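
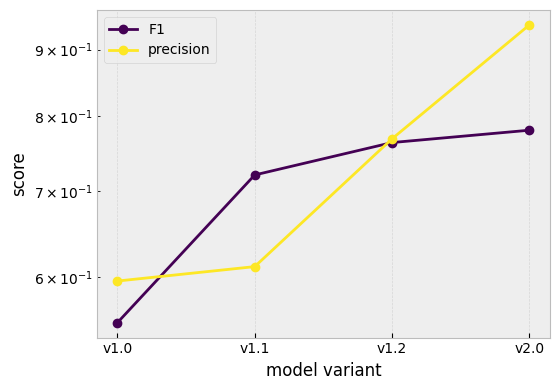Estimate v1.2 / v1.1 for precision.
v1.2 ≈ 0.75, v1.1 ≈ 0.60; 0.75/0.60 ≈ 1.25.

≈ 1.25×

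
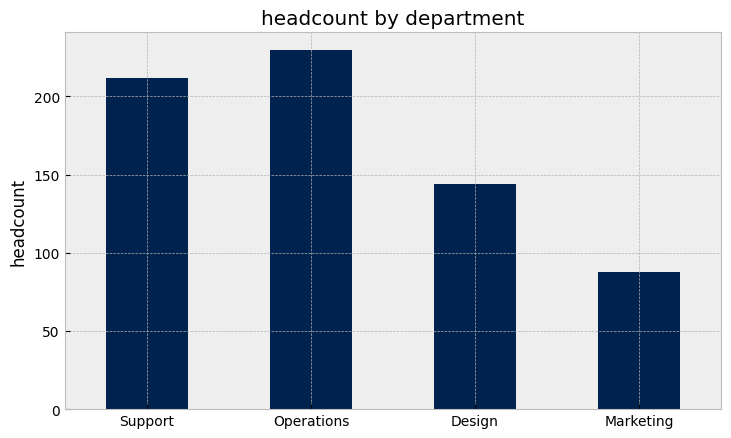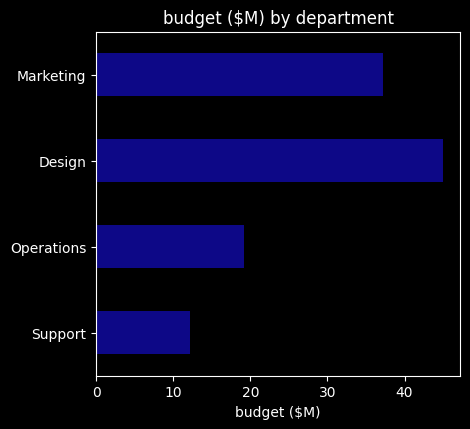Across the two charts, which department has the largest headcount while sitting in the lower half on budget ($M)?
Operations

Chart 2 median budget ($M) ≈ 30; below-median departments: Support, Operations. Among those, Operations has the highest headcount (≈ 225).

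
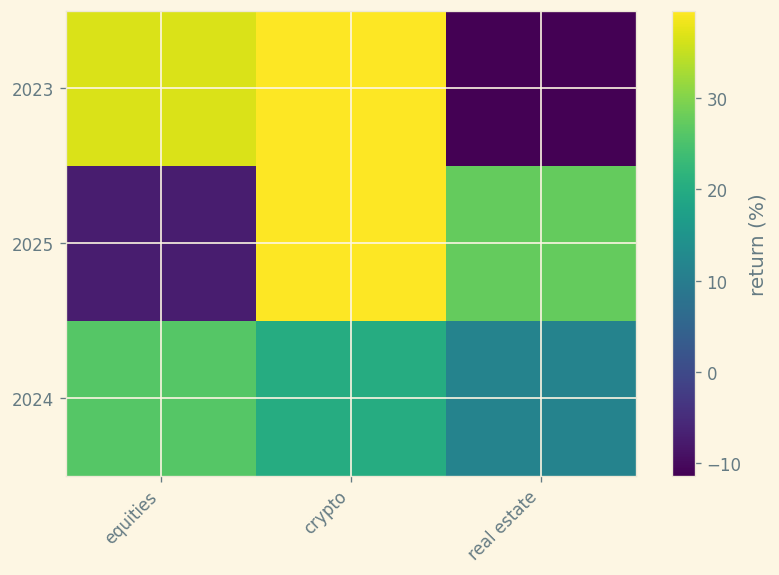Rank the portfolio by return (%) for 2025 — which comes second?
Top 3 for 2025: crypto ≈ 40, real estate ≈ 30, equities ≈ -5.

real estate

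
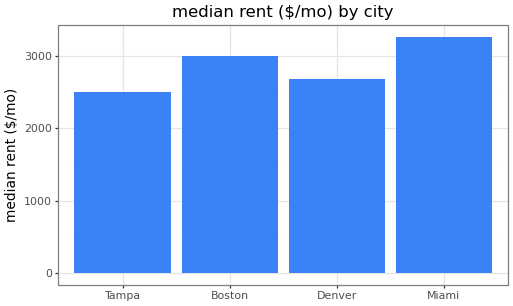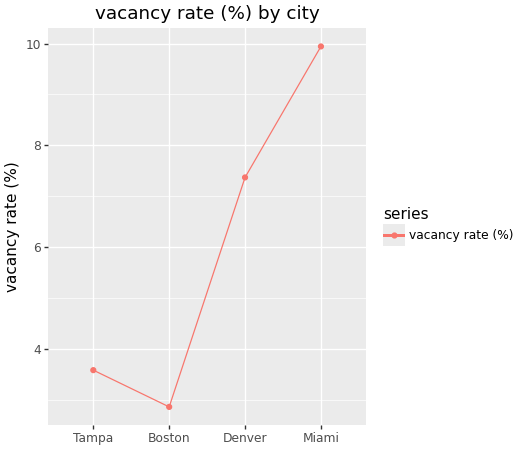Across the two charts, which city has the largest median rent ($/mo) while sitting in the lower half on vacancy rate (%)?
Boston

Chart 2 median vacancy rate (%) ≈ 5; below-median cities: Tampa, Boston. Among those, Boston has the highest median rent ($/mo) (≈ 3000).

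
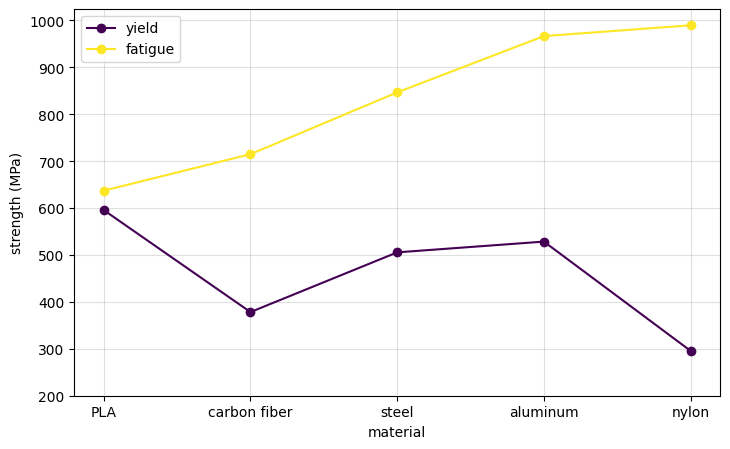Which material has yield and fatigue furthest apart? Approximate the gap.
nylon: yield ≈ 300, fatigue ≈ 1000 → gap ≈ 700. Next-largest (aluminum) is only ≈ 500.

nylon, ≈ 700 MPa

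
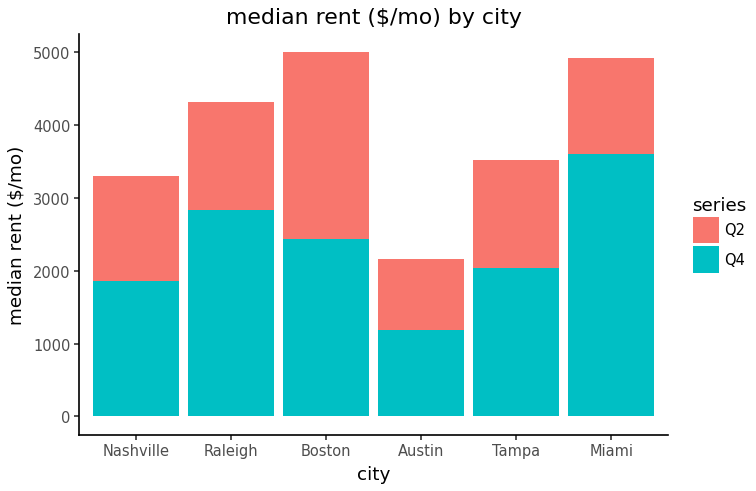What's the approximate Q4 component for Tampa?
Q4 top ≈ 2000, bottom ≈ 0; segment ≈ 2000.

≈ 2000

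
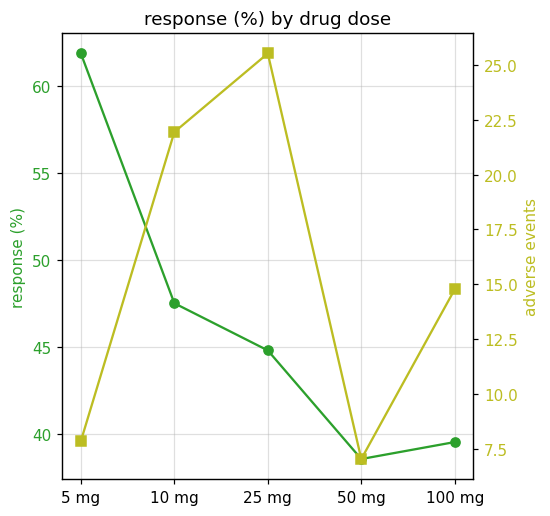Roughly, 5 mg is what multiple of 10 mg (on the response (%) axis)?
≈ 1.29×

5 mg ≈ 62, 10 mg ≈ 48; 62/48 ≈ 1.29.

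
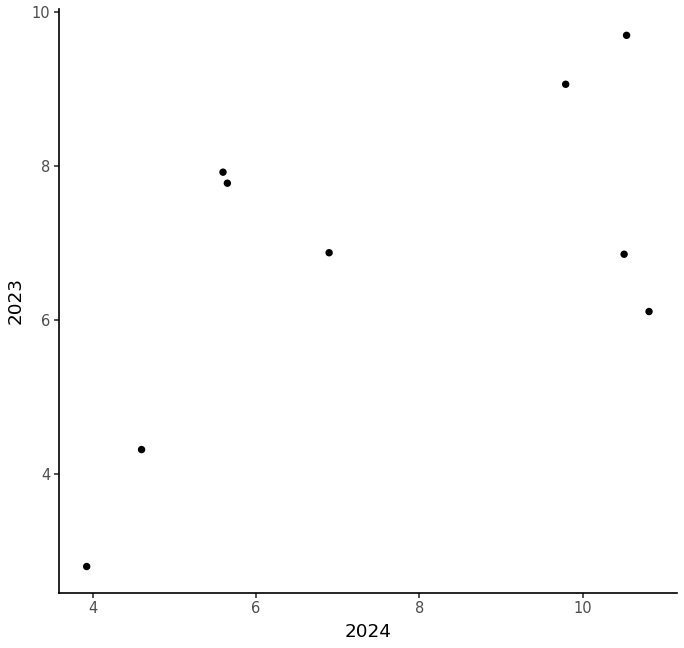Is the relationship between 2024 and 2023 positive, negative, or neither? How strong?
Points are positively correlated; moderate (|r| ≈ 0.6).

positive, moderate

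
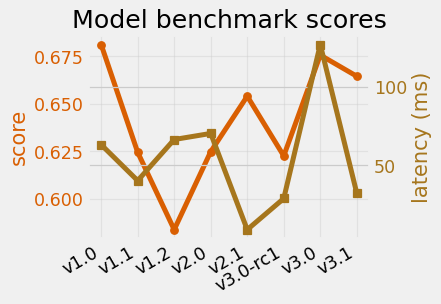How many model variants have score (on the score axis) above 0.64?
Above 0.64: v1.0, v2.1, v3.0, v3.1.

4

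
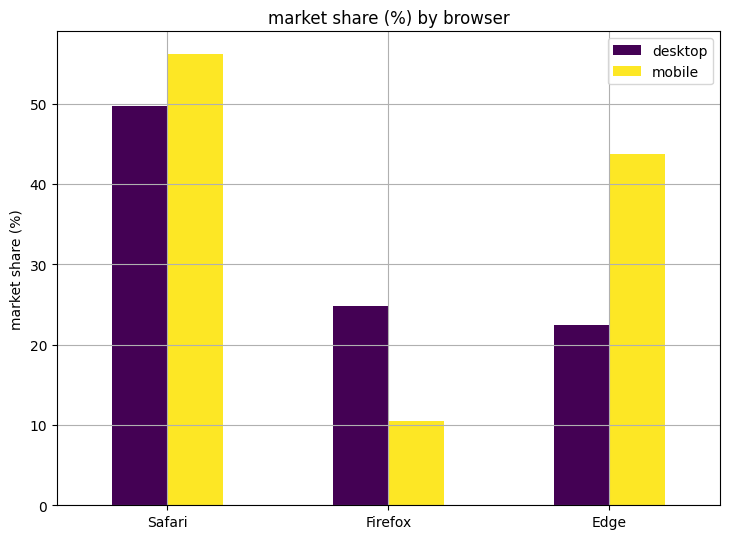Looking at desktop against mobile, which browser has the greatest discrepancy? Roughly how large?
Edge: desktop ≈ 20, mobile ≈ 45 → gap ≈ 25. Next-largest (Firefox) is only ≈ 15.

Edge, ≈ 25 %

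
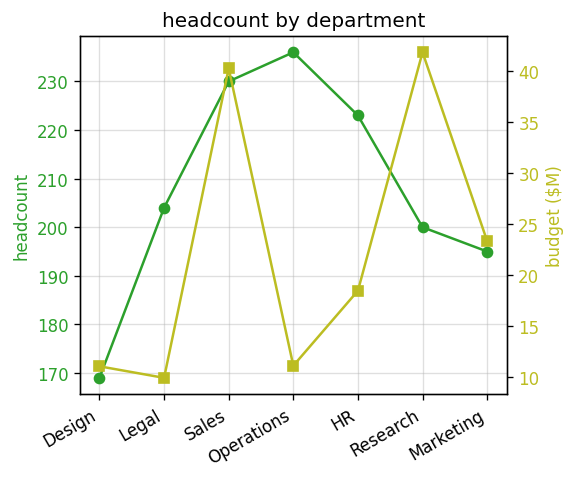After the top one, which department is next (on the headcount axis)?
Top 3 (on the headcount axis): Operations ≈ 240, Sales ≈ 230, HR ≈ 220.

Sales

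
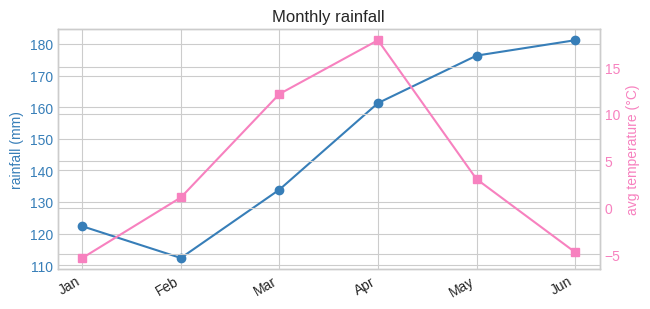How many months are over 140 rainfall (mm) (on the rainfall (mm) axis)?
Above 140: Apr, May, Jun.

3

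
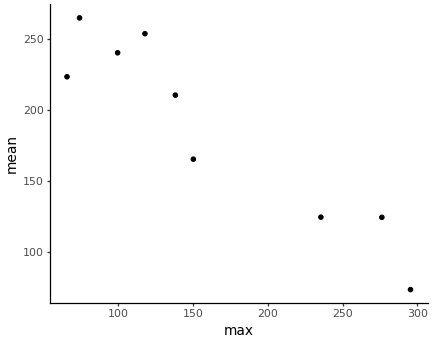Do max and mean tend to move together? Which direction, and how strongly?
Points are negatively correlated; strong (|r| ≈ 0.9).

negative, strong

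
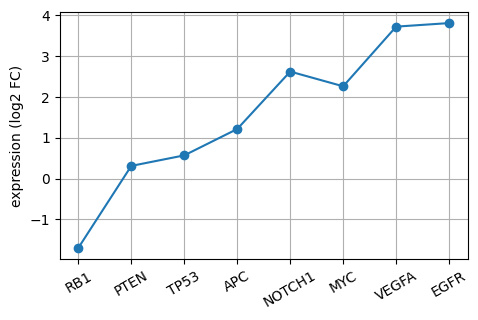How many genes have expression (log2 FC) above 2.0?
4

Above 2.0: NOTCH1, MYC, VEGFA, EGFR.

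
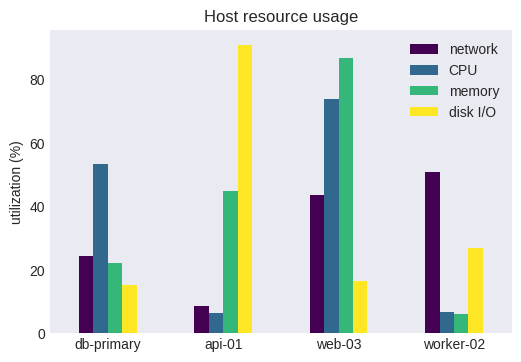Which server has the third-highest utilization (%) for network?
Top 4 for network: worker-02 ≈ 50, web-03 ≈ 40, db-primary ≈ 20, api-01 ≈ 10.

db-primary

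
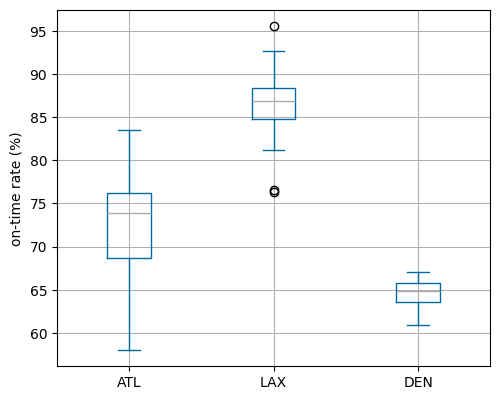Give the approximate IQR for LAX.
Q3 ≈ 88, Q1 ≈ 84; IQR ≈ 4.

≈ 4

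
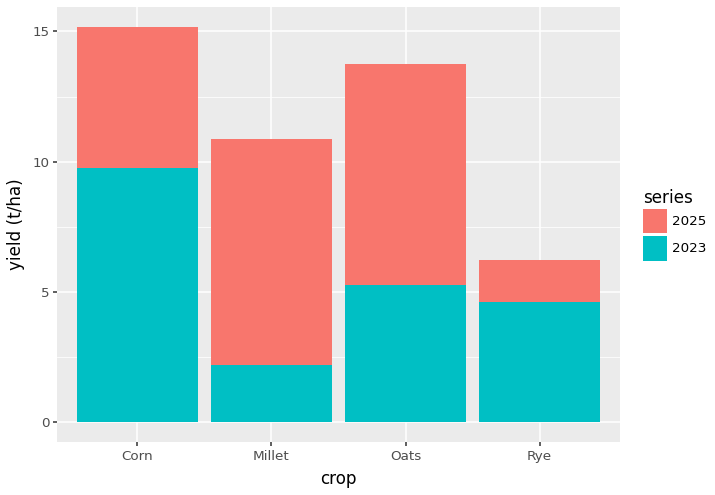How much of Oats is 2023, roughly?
2023 top ≈ 6, bottom ≈ 0; segment ≈ 6.

≈ 6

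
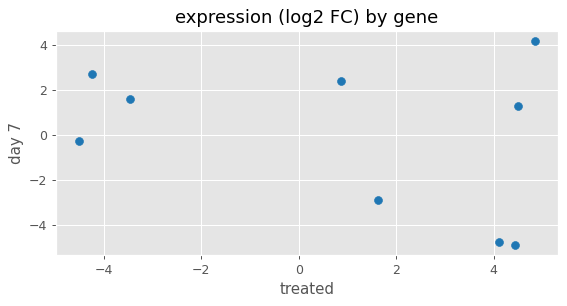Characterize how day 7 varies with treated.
Points are negatively correlated; weak (|r| ≈ 0.3).

negative, weak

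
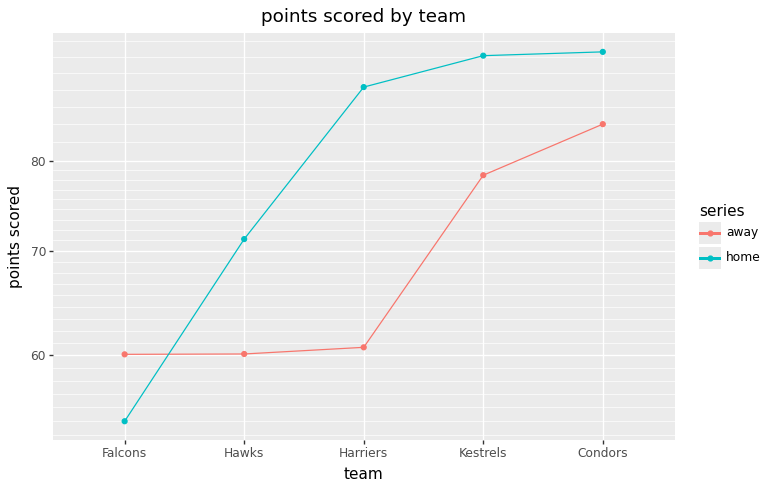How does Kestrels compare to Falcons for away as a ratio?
≈ 1.33×

Kestrels ≈ 80, Falcons ≈ 60; 80/60 ≈ 1.33.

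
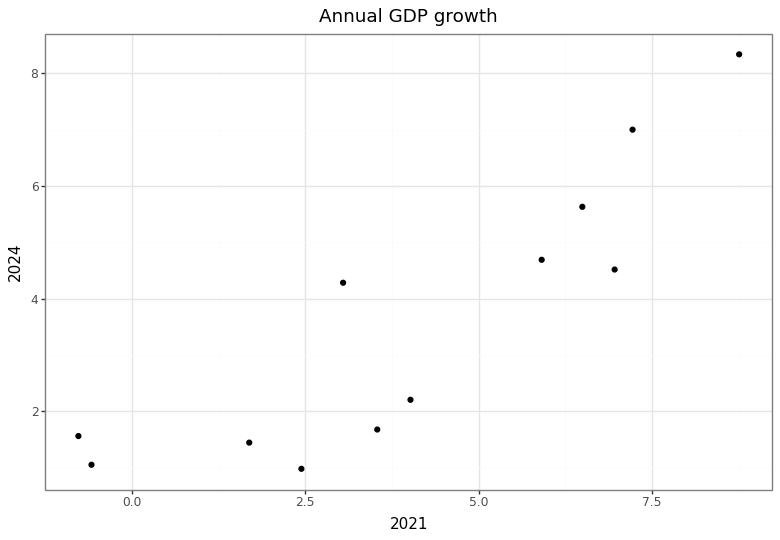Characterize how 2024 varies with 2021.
positive, strong

Points are positively correlated; strong (|r| ≈ 0.9).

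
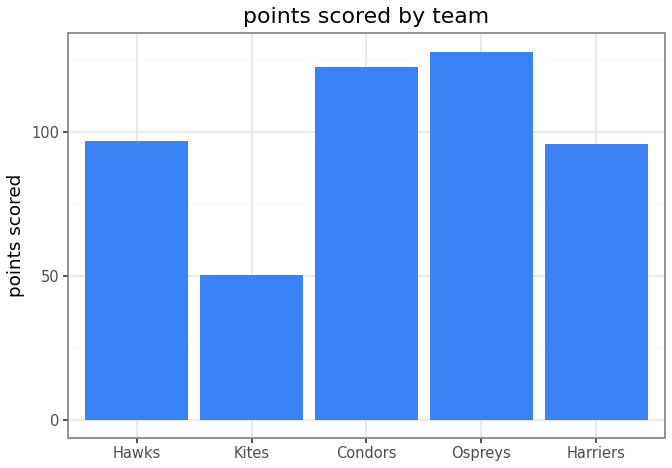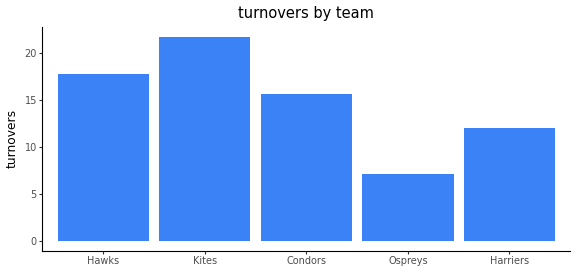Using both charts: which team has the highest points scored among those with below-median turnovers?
Chart 2 median turnovers ≈ 16; below-median teams: Ospreys, Harriers. Among those, Ospreys has the highest points scored (≈ 120).

Ospreys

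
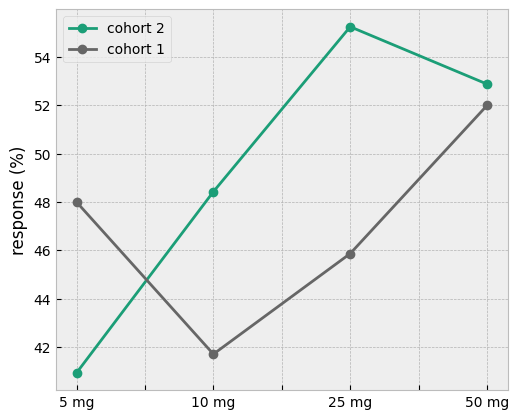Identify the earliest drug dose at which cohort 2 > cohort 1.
10 mg

5 mg: cohort 2 ≈ 40 vs cohort 1 ≈ 48 (not yet); 10 mg: cohort 2 ≈ 48 vs cohort 1 ≈ 42 (first crossover).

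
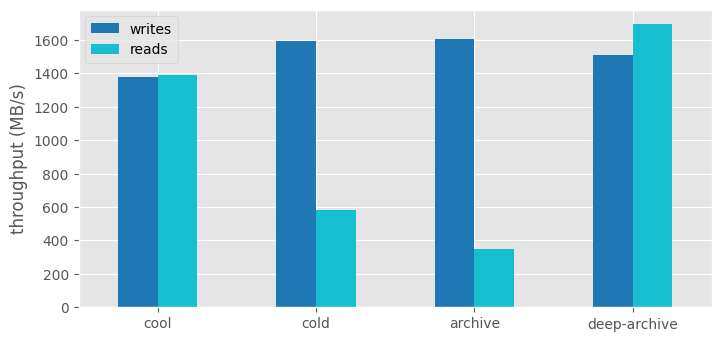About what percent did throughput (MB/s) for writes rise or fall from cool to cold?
≈ +14.3%

cool ≈ 1400, cold ≈ 1600; (1600 − 1400) / 1400 ≈ +14.3%.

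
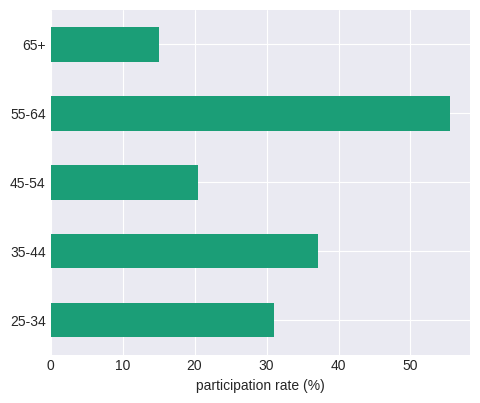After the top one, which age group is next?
35-44

Top 3: 55-64 ≈ 55, 35-44 ≈ 35, 25-34 ≈ 30.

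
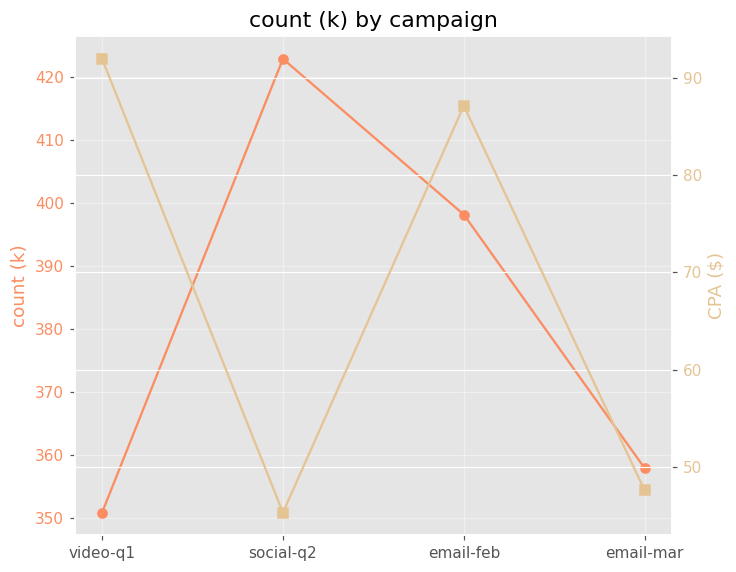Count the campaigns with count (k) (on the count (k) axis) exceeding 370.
2

Above 370: social-q2, email-feb.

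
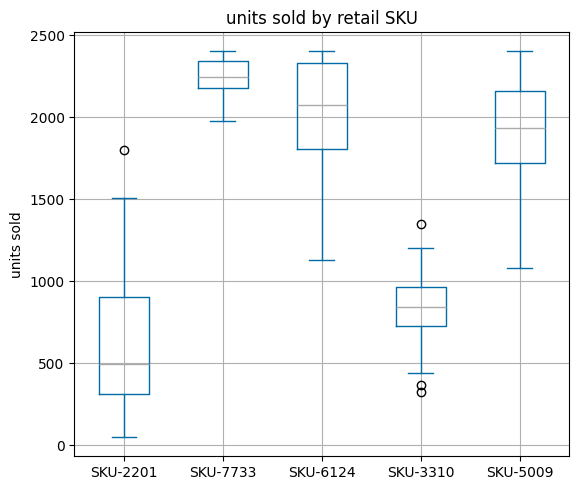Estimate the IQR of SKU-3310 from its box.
Q3 ≈ 1000, Q1 ≈ 800; IQR ≈ 200.

≈ 200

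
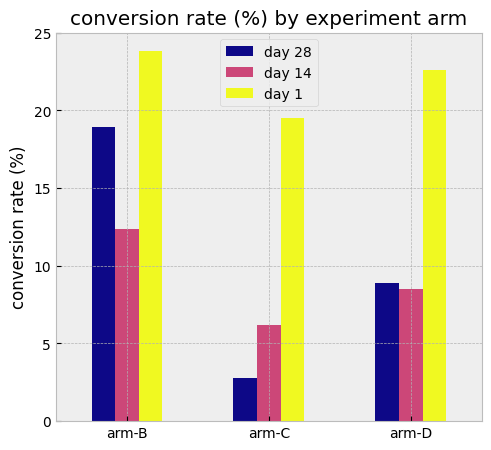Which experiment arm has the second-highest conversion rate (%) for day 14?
arm-D

Top 3 for day 14: arm-B ≈ 12, arm-D ≈ 8, arm-C ≈ 6.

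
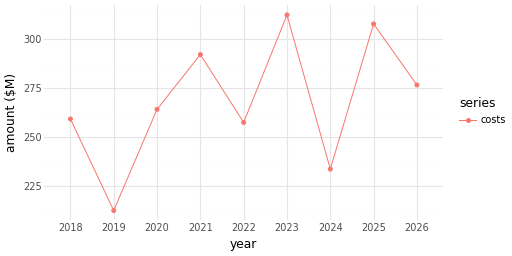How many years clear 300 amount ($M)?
2

Above 300: 2023, 2025.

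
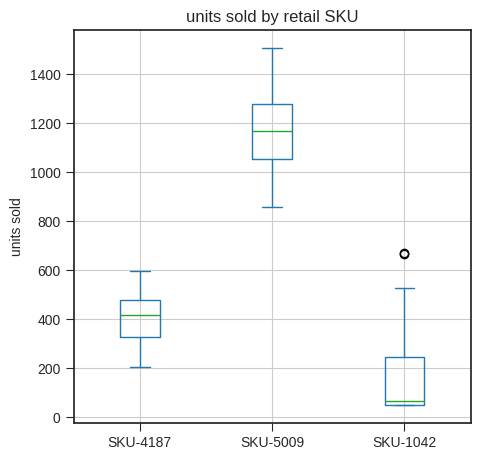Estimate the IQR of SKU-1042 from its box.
Q3 ≈ 200, Q1 ≈ 0; IQR ≈ 200.

≈ 200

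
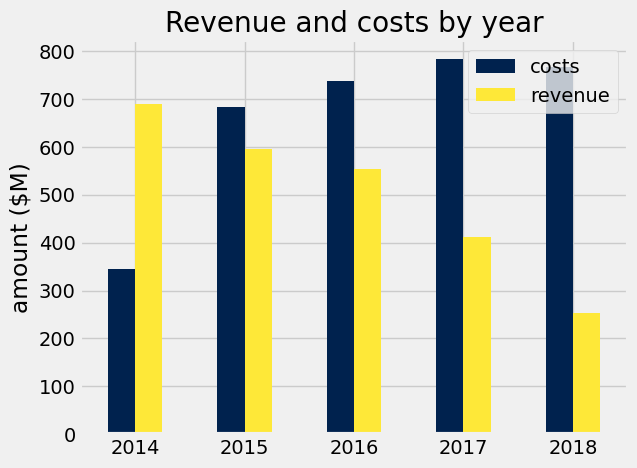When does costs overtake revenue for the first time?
2014: costs ≈ 300 vs revenue ≈ 700 (not yet); 2015: costs ≈ 700 vs revenue ≈ 600 (first crossover).

2015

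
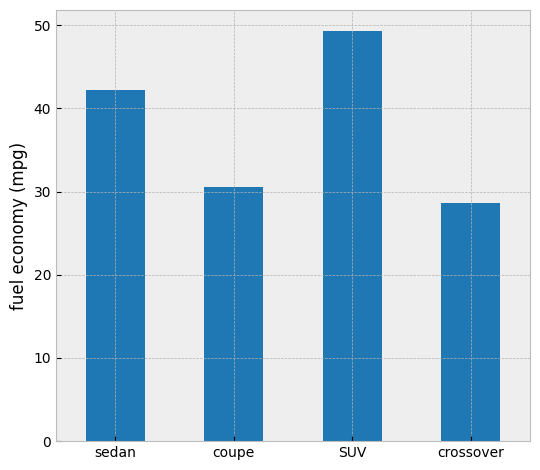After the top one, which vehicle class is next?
sedan

Top 3: SUV ≈ 50, sedan ≈ 40, coupe ≈ 30.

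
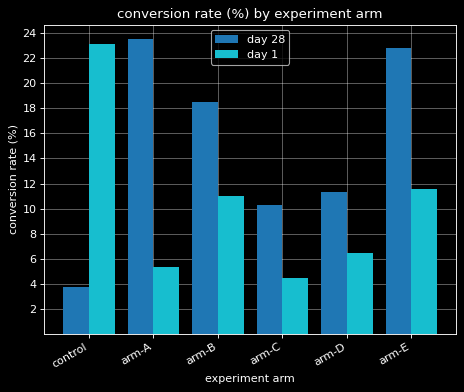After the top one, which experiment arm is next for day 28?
Top 3 for day 28: arm-A ≈ 24, arm-E ≈ 22, arm-B ≈ 18.

arm-E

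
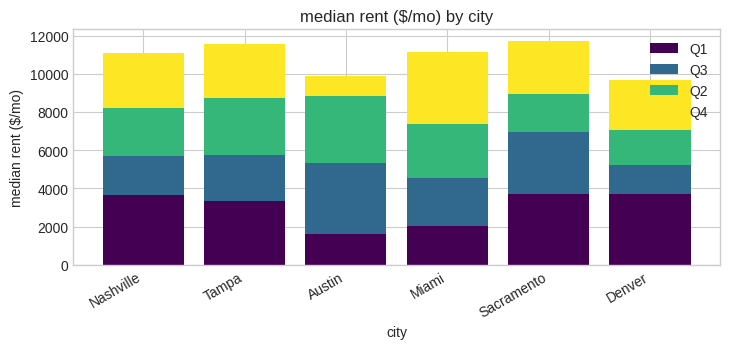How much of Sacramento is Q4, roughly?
Q4 top ≈ 12000, bottom ≈ 9000; segment ≈ 3000.

≈ 3000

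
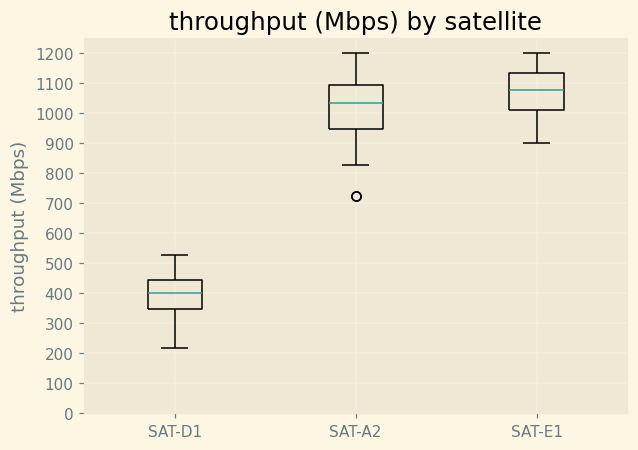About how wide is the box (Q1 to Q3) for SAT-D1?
Q3 ≈ 400, Q1 ≈ 300; IQR ≈ 100.

≈ 100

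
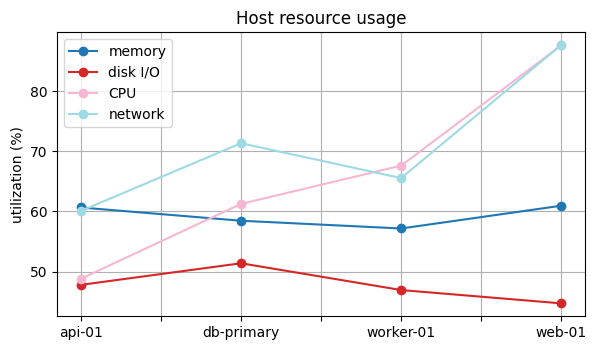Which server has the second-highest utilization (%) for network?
Top 3 for network: web-01 ≈ 90, db-primary ≈ 70, worker-01 ≈ 65.

db-primary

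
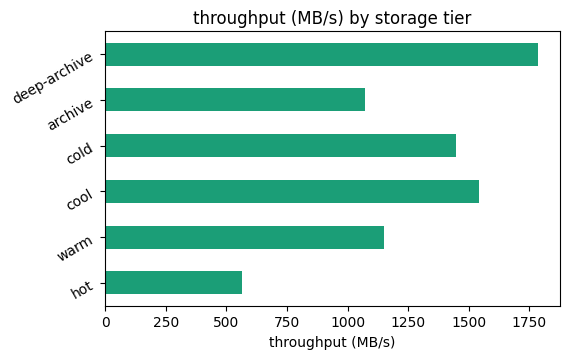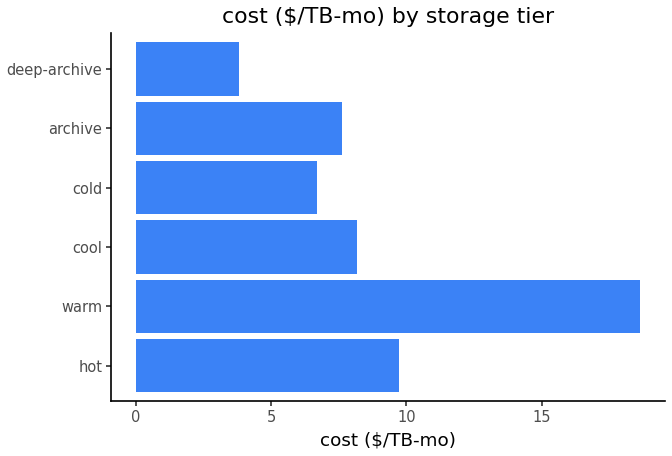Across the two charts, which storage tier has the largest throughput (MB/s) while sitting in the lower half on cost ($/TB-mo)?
Chart 2 median cost ($/TB-mo) ≈ 8; below-median storage tiers: cold, archive, deep-archive. Among those, deep-archive has the highest throughput (MB/s) (≈ 1800).

deep-archive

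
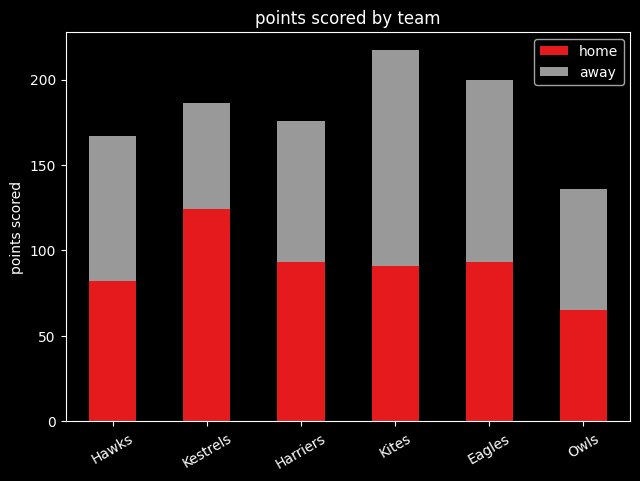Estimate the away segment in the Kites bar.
≈ 120

away top ≈ 220, bottom ≈ 100; segment ≈ 120.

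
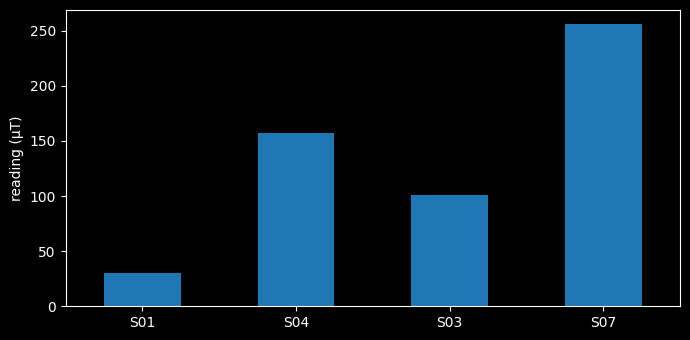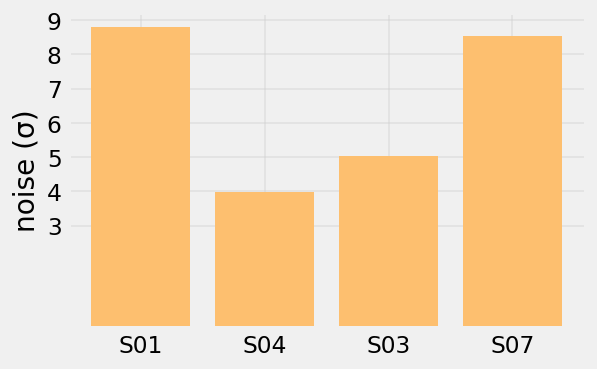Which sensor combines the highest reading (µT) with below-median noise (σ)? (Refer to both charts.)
S04

Chart 2 median noise (σ) ≈ 7; below-median sensors: S04, S03. Among those, S04 has the highest reading (µT) (≈ 150).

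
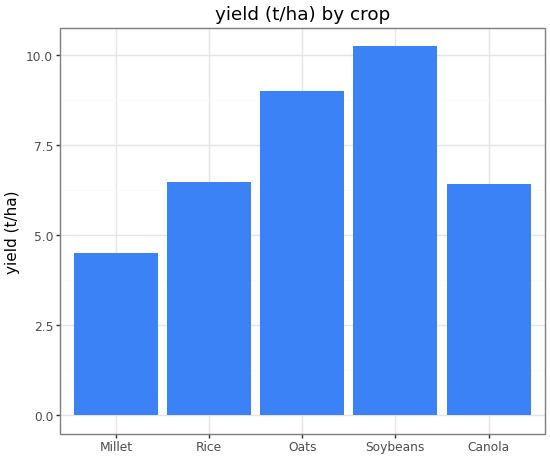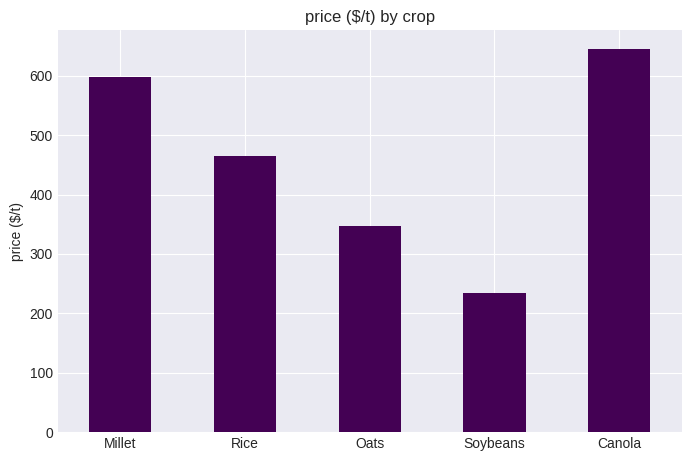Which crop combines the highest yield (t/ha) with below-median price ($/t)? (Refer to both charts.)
Soybeans

Chart 2 median price ($/t) ≈ 500; below-median crops: Oats, Soybeans. Among those, Soybeans has the highest yield (t/ha) (≈ 10).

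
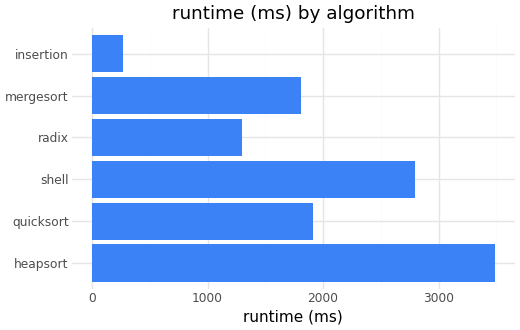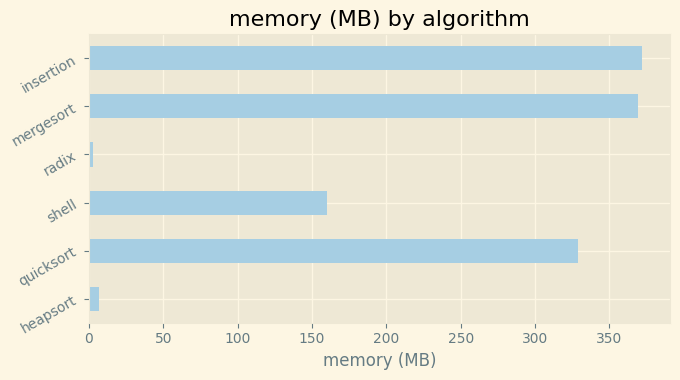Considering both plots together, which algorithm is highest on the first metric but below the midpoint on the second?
Chart 2 median memory (MB) ≈ 250; below-median algorithms: heapsort, shell, radix. Among those, heapsort has the highest runtime (ms) (≈ 3500).

heapsort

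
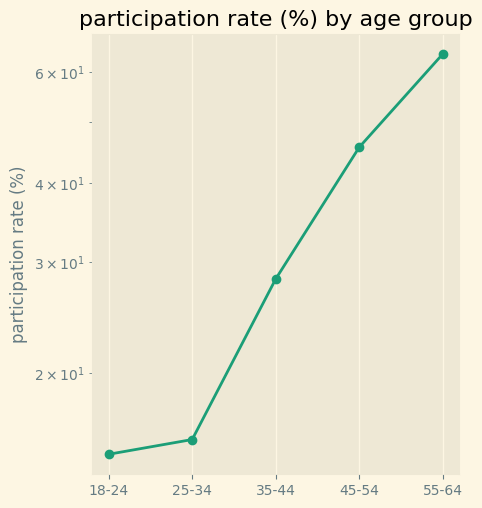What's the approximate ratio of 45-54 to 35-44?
45-54 ≈ 45, 35-44 ≈ 30; 45/30 ≈ 1.5.

≈ 1.5×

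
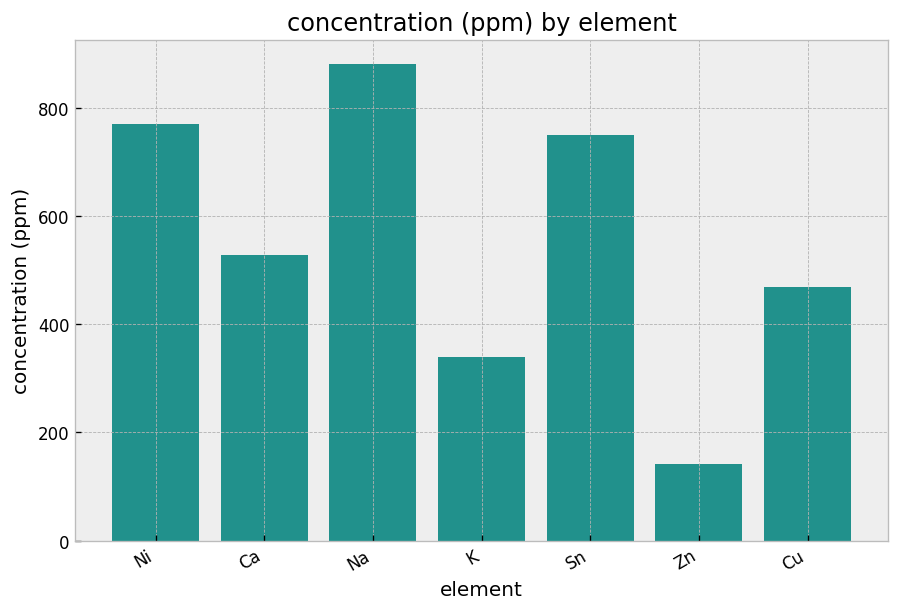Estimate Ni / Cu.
≈ 1.6×

Ni ≈ 800, Cu ≈ 500; 800/500 ≈ 1.6.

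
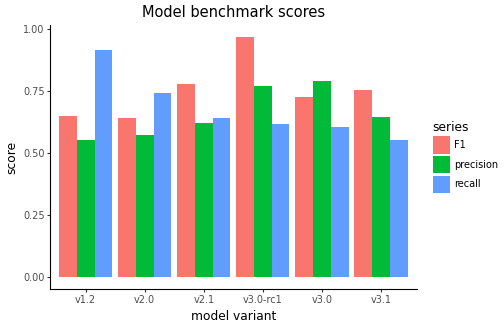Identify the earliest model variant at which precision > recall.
v3.0-rc1

v2.1: precision ≈ 0.6 vs recall ≈ 0.6 (not yet); v3.0-rc1: precision ≈ 0.8 vs recall ≈ 0.6 (first crossover).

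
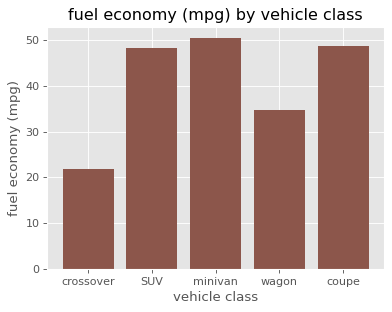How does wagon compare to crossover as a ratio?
≈ 1.75×

wagon ≈ 35, crossover ≈ 20; 35/20 ≈ 1.75.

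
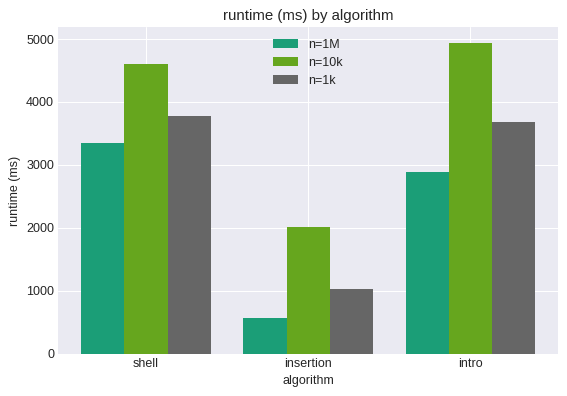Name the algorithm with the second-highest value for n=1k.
intro

Top 3 for n=1k: shell ≈ 4000, intro ≈ 3500, insertion ≈ 1000.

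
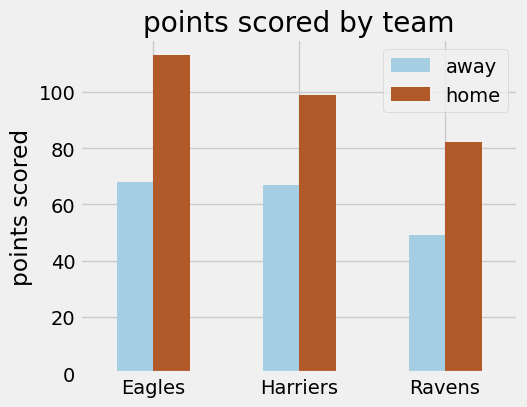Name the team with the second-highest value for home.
Top 3 for home: Eagles ≈ 110, Harriers ≈ 100, Ravens ≈ 80.

Harriers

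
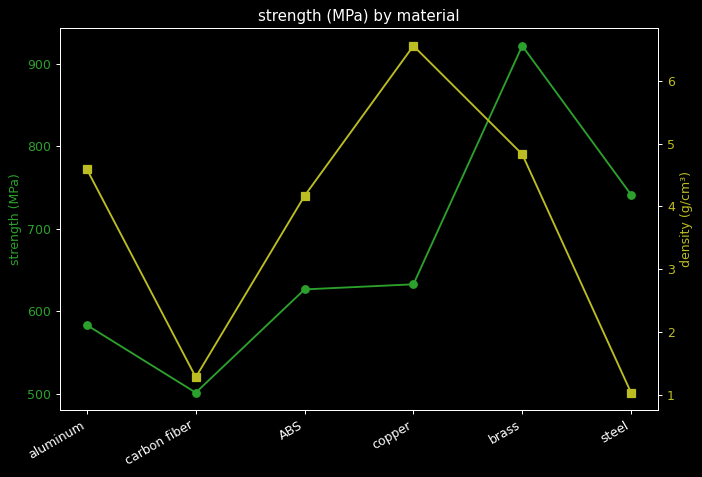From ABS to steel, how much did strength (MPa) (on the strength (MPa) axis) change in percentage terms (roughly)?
ABS ≈ 650, steel ≈ 750; (750 − 650) / 650 ≈ +15.4%.

≈ +15.4%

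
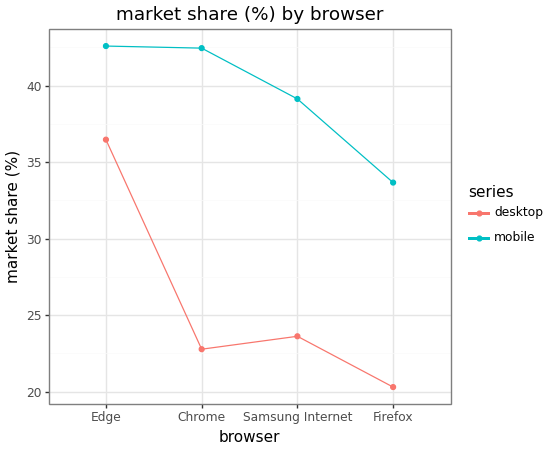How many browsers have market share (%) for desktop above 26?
Above 26: Edge.

1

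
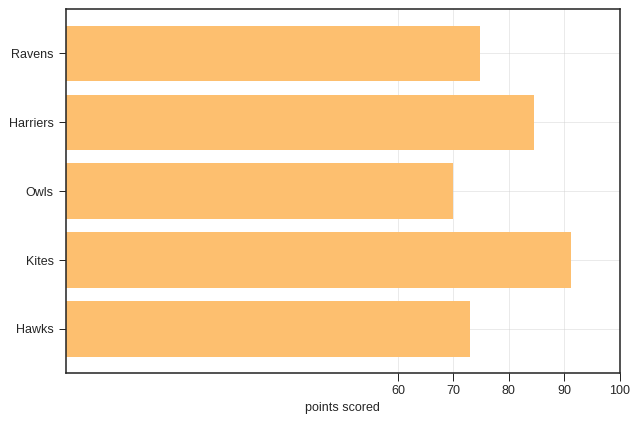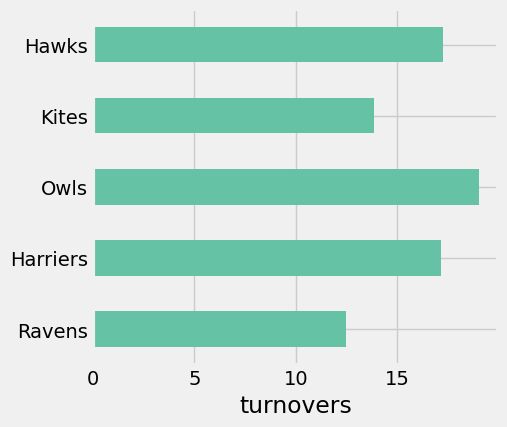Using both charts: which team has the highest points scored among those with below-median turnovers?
Kites

Chart 2 median turnovers ≈ 18; below-median teams: Ravens, Kites. Among those, Kites has the highest points scored (≈ 90).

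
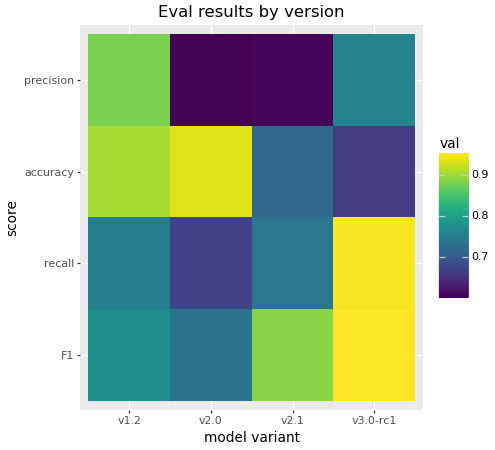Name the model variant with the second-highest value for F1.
v2.1

Top 3 for F1: v3.0-rc1 ≈ 0.95, v2.1 ≈ 0.90, v1.2 ≈ 0.75.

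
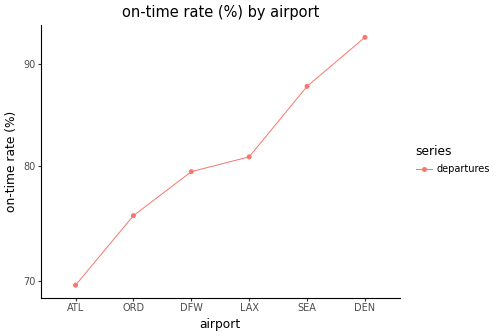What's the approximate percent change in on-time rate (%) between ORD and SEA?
ORD ≈ 76, SEA ≈ 88; (88 − 76) / 76 ≈ +15.8%.

≈ +15.8%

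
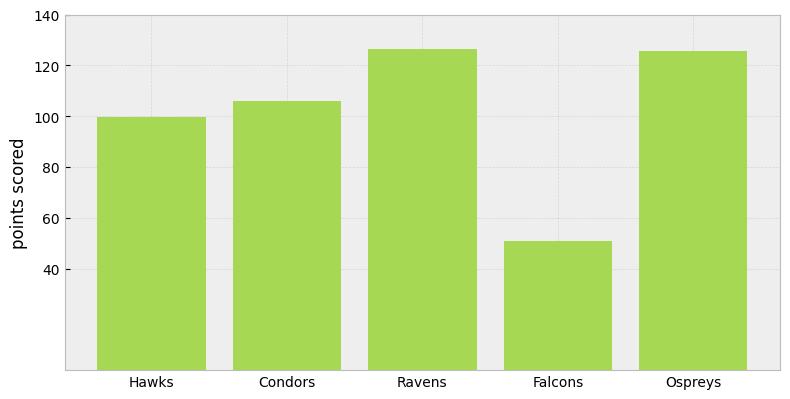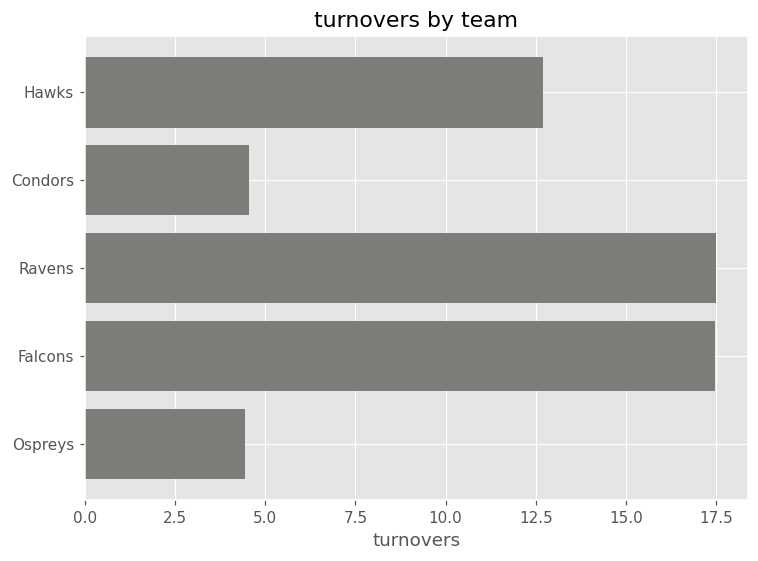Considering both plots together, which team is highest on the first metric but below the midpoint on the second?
Chart 2 median turnovers ≈ 12; below-median teams: Condors, Ospreys. Among those, Ospreys has the highest points scored (≈ 120).

Ospreys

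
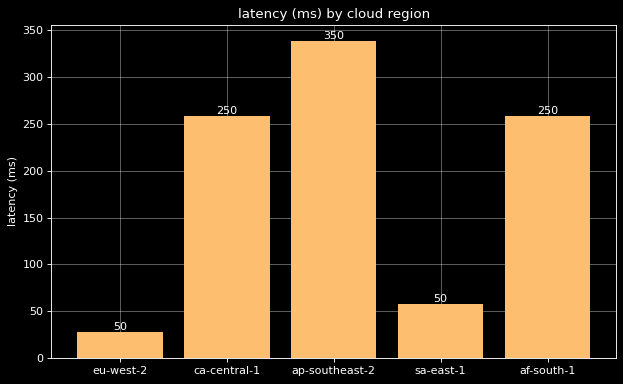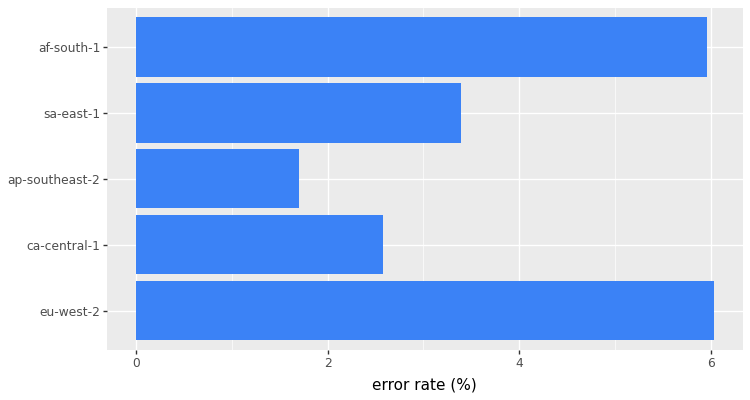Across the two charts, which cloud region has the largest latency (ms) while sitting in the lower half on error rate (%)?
ap-southeast-2

Chart 2 median error rate (%) ≈ 3; below-median cloud regions: ca-central-1, ap-southeast-2. Among those, ap-southeast-2 has the highest latency (ms) (≈ 350).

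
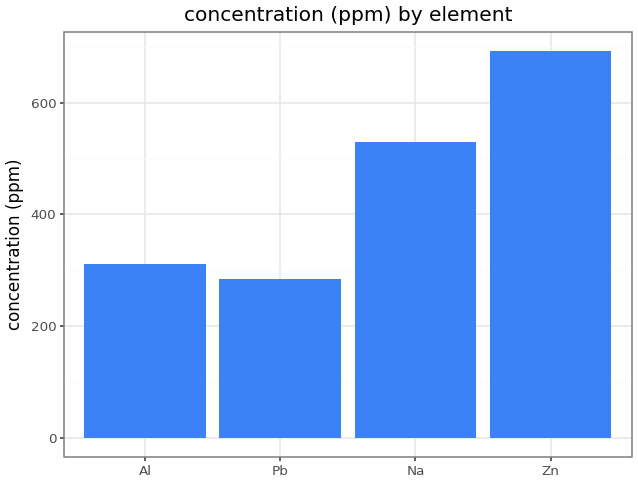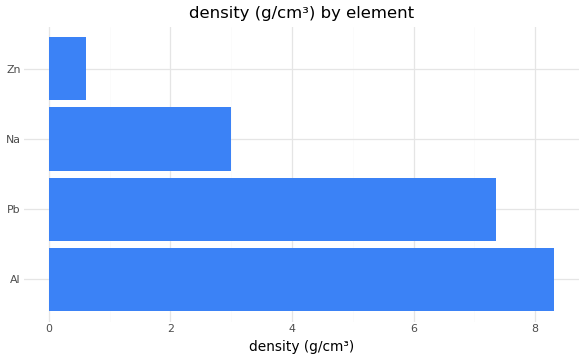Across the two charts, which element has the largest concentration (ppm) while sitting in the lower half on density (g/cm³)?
Chart 2 median density (g/cm³) ≈ 5; below-median elements: Na, Zn. Among those, Zn has the highest concentration (ppm) (≈ 700).

Zn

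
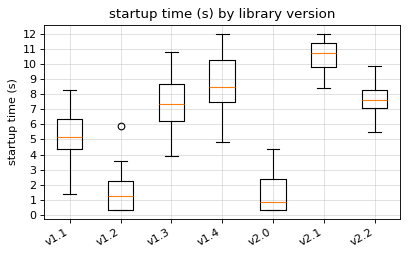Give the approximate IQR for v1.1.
≈ 2

Q3 ≈ 6, Q1 ≈ 4; IQR ≈ 2.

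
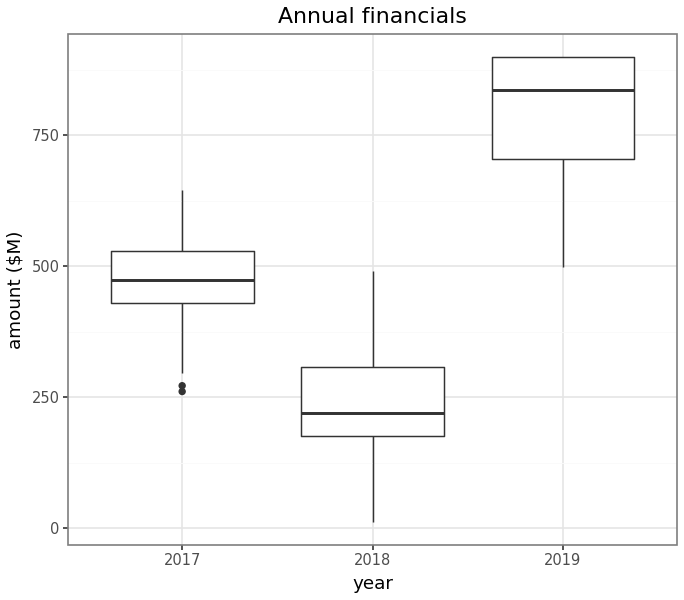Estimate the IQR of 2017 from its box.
≈ 100

Q3 ≈ 500, Q1 ≈ 400; IQR ≈ 100.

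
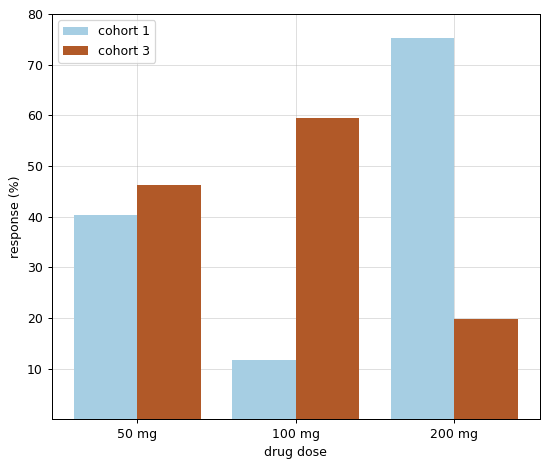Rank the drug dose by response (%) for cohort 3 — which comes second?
50 mg

Top 3 for cohort 3: 100 mg ≈ 60, 50 mg ≈ 50, 200 mg ≈ 20.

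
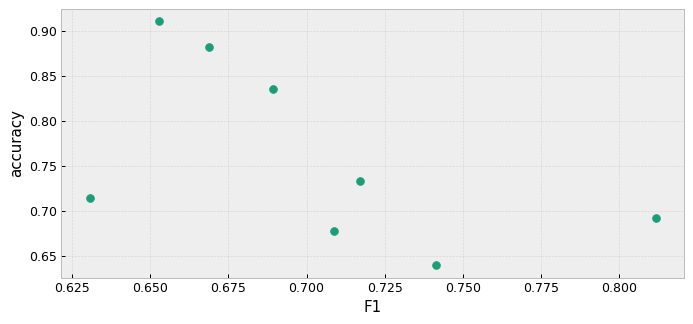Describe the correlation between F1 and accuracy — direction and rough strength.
negative, moderate

Points are negatively correlated; moderate (|r| ≈ 0.6).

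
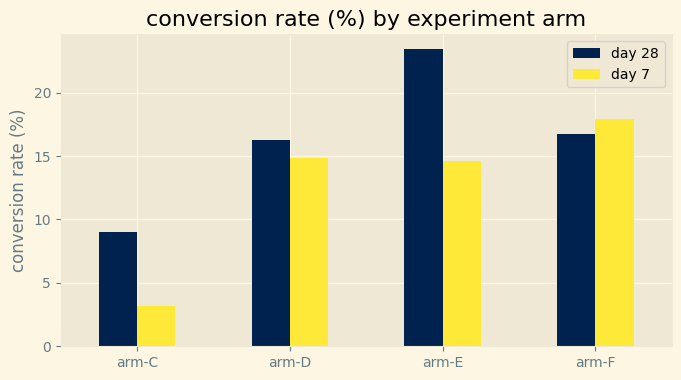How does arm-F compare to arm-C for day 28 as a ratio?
arm-F ≈ 16, arm-C ≈ 10; 16/10 ≈ 1.6.

≈ 1.6×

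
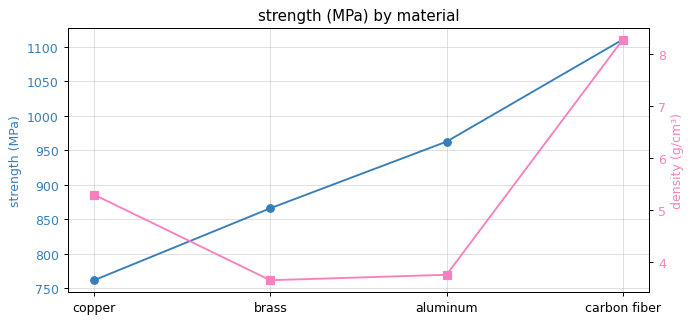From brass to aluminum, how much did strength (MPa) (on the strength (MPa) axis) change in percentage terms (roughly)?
brass ≈ 850, aluminum ≈ 950; (950 − 850) / 850 ≈ +11.8%.

≈ +11.8%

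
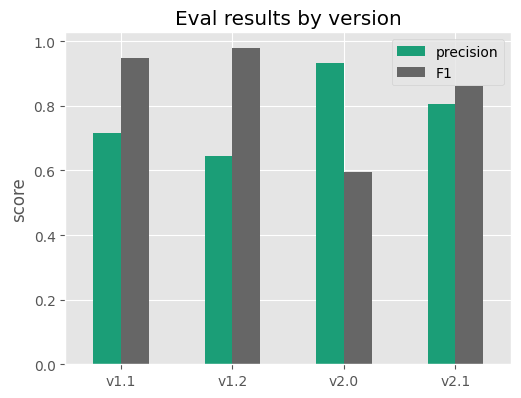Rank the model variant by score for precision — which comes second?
v2.1

Top 3 for precision: v2.0 ≈ 0.9, v2.1 ≈ 0.8, v1.1 ≈ 0.7.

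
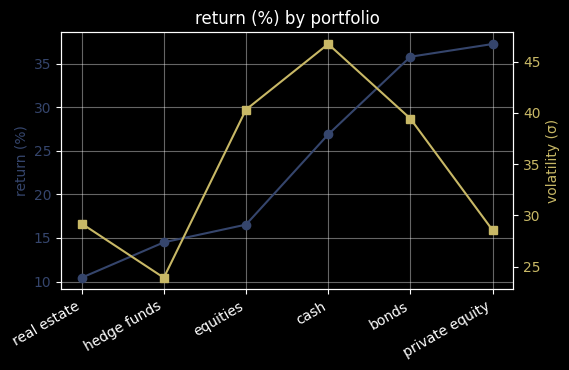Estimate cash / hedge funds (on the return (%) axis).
≈ 1.67×

cash ≈ 25, hedge funds ≈ 15; 25/15 ≈ 1.67.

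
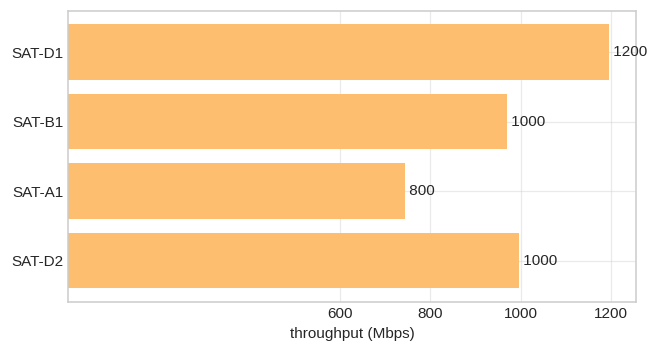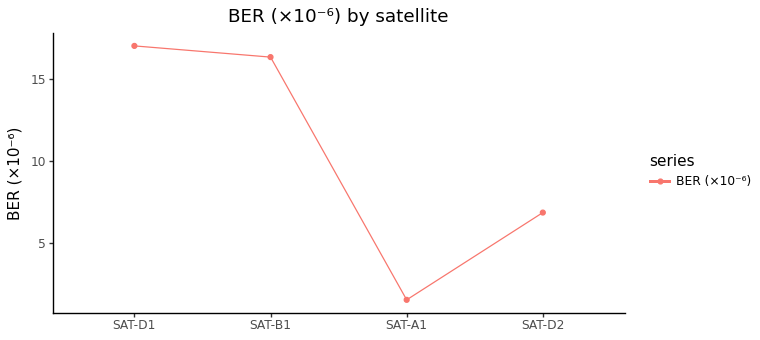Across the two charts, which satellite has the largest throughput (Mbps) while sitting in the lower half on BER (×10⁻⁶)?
SAT-D2

Chart 2 median BER (×10⁻⁶) ≈ 12; below-median satellites: SAT-A1, SAT-D2. Among those, SAT-D2 has the highest throughput (Mbps) (≈ 1000).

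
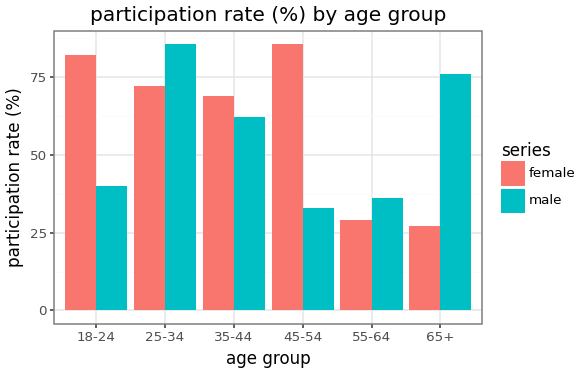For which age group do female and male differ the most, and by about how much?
45-54: female ≈ 90, male ≈ 30 → gap ≈ 60. Next-largest (65+) is only ≈ 50.

45-54, ≈ 60 %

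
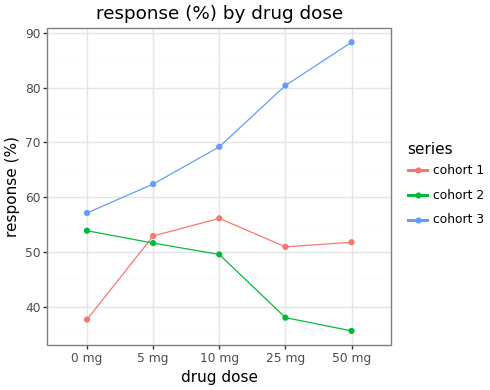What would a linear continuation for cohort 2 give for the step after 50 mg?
≈ 27.5

Last three: 50, 40, 35 → slope ≈ -7.5/step → next ≈ 27.5.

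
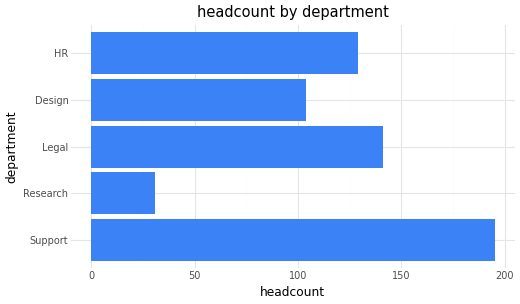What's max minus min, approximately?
≈ 160

Max Support ≈ 200, min Research ≈ 40; range ≈ 160.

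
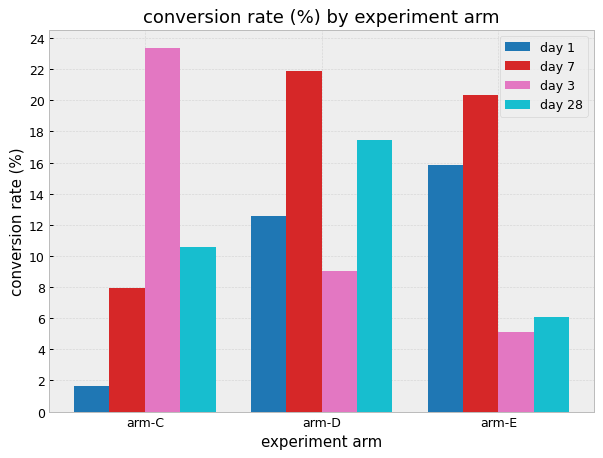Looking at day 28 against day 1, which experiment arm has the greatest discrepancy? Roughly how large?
arm-E: day 28 ≈ 6, day 1 ≈ 16 → gap ≈ 10. Next-largest (arm-C) is only ≈ 8.

arm-E, ≈ 10 %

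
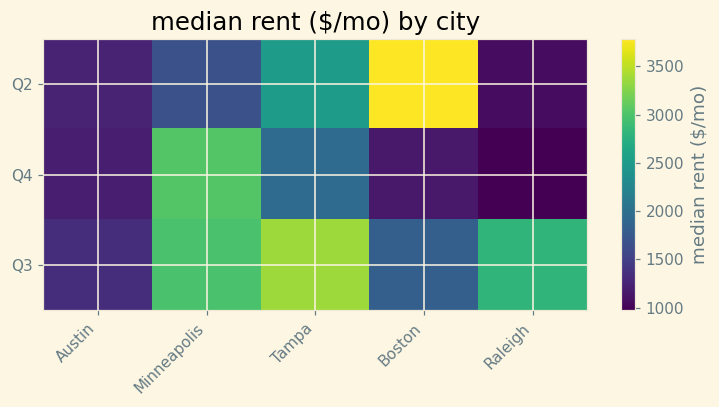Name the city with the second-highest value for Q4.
Top 3 for Q4: Minneapolis ≈ 3000, Tampa ≈ 2000, Austin ≈ 1000.

Tampa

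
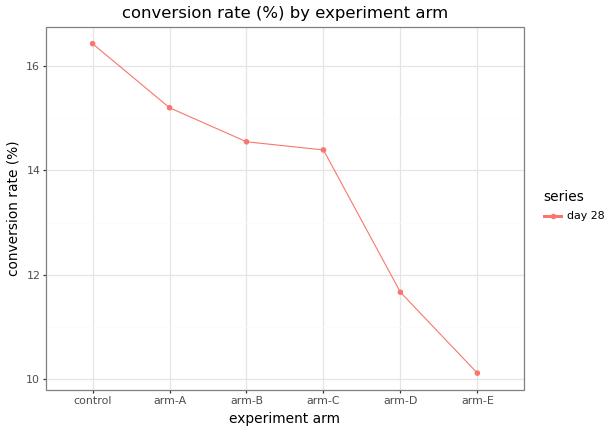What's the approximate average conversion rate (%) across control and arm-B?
(16 + 15) / 2 ≈ 16.

≈ 16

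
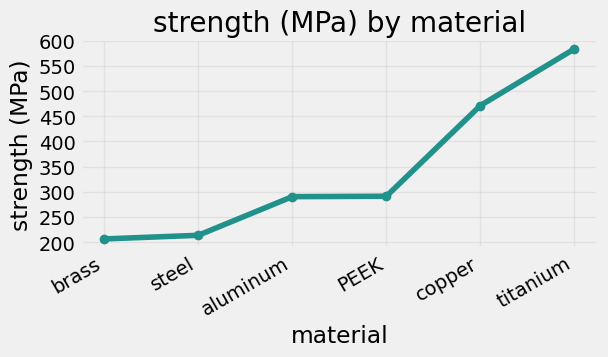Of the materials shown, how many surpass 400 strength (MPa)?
2

Above 400: copper, titanium.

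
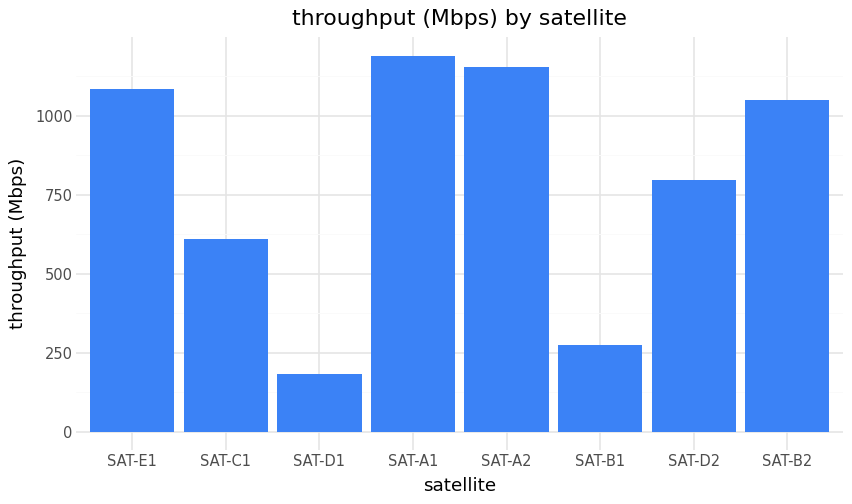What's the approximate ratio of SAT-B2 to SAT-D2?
≈ 1.25×

SAT-B2 ≈ 1000, SAT-D2 ≈ 800; 1000/800 ≈ 1.25.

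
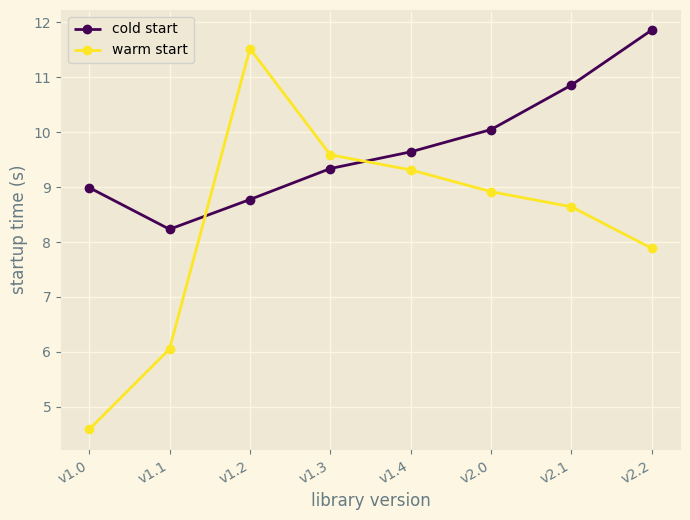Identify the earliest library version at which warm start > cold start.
v1.1: warm start ≈ 6 vs cold start ≈ 8 (not yet); v1.2: warm start ≈ 12 vs cold start ≈ 9 (first crossover).

v1.2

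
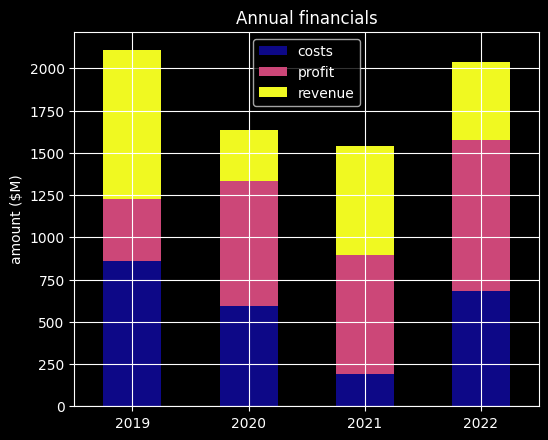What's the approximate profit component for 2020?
profit top ≈ 1400, bottom ≈ 600; segment ≈ 800.

≈ 800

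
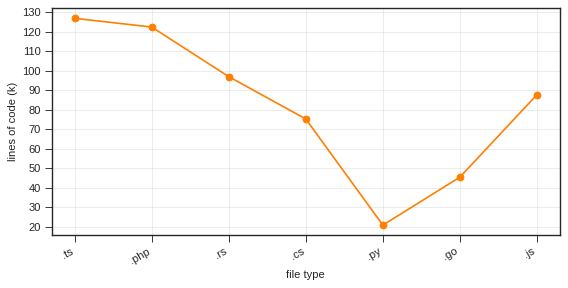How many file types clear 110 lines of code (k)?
Above 110: .ts, .php.

2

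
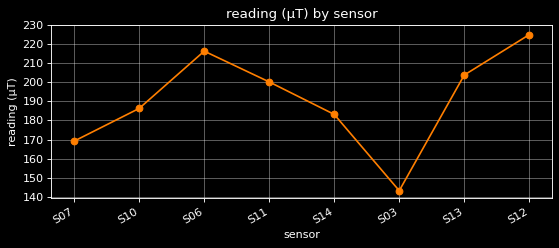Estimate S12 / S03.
S12 ≈ 220, S03 ≈ 140; 220/140 ≈ 1.57.

≈ 1.57×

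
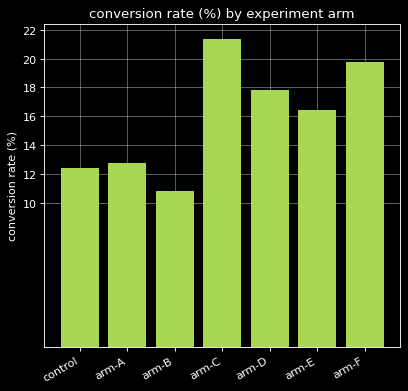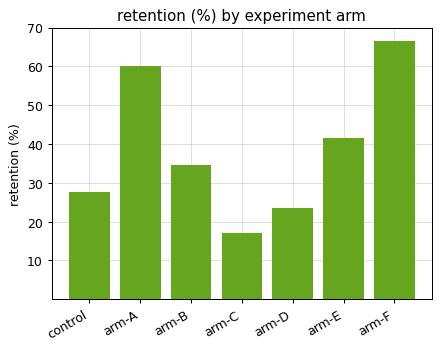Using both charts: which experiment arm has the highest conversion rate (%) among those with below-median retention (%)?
arm-C

Chart 2 median retention (%) ≈ 30; below-median experiment arms: control, arm-C, arm-D. Among those, arm-C has the highest conversion rate (%) (≈ 22).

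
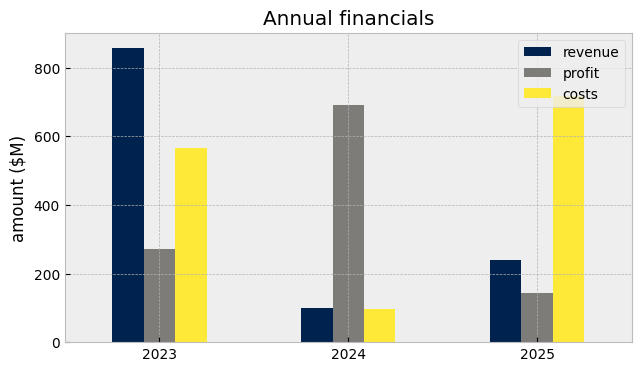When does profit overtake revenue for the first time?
2024

2023: profit ≈ 300 vs revenue ≈ 900 (not yet); 2024: profit ≈ 700 vs revenue ≈ 100 (first crossover).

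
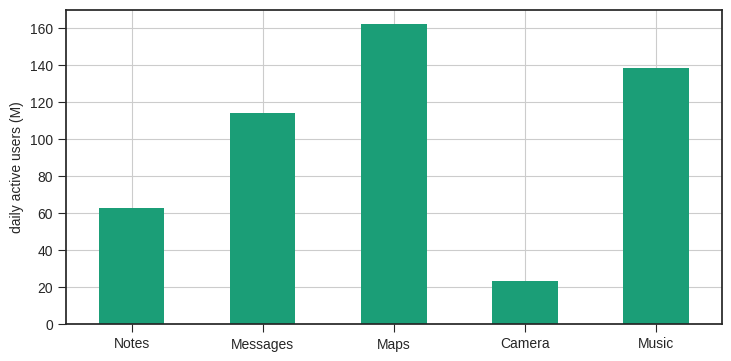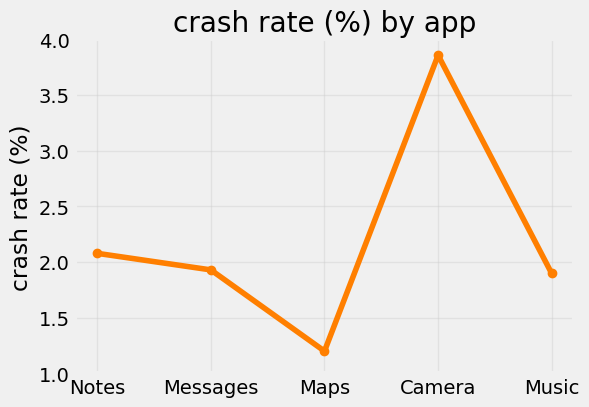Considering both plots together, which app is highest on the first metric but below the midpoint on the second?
Maps

Chart 2 median crash rate (%) ≈ 2; below-median apps: Maps, Music. Among those, Maps has the highest daily active users (M) (≈ 160).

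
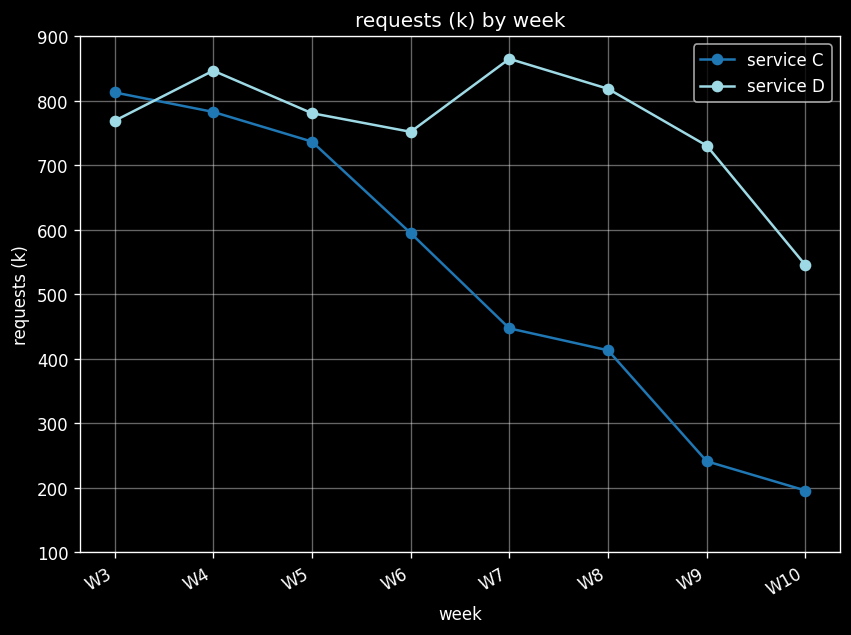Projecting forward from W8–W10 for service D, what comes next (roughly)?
≈ 350

Last three: 800, 700, 500 → slope ≈ -150/step → next ≈ 350.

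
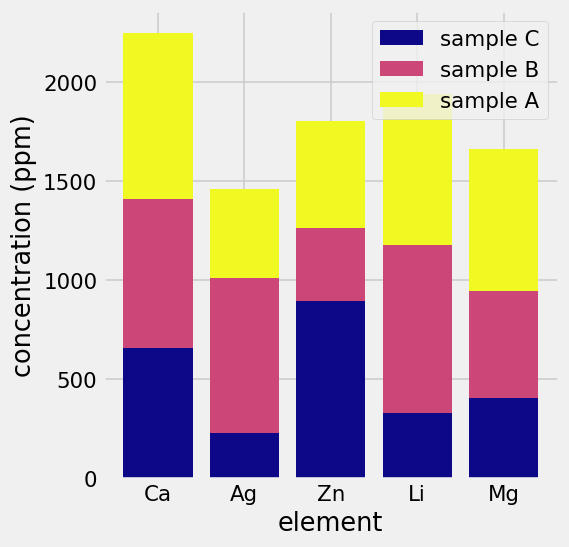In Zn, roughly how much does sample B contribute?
sample B top ≈ 1200, bottom ≈ 800; segment ≈ 400.

≈ 400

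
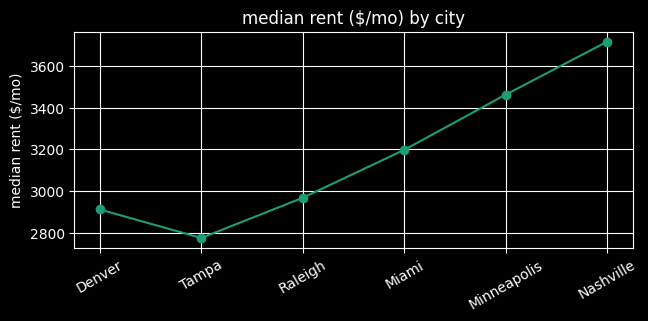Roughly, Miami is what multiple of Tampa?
Miami ≈ 3200, Tampa ≈ 2800; 3200/2800 ≈ 1.14.

≈ 1.14×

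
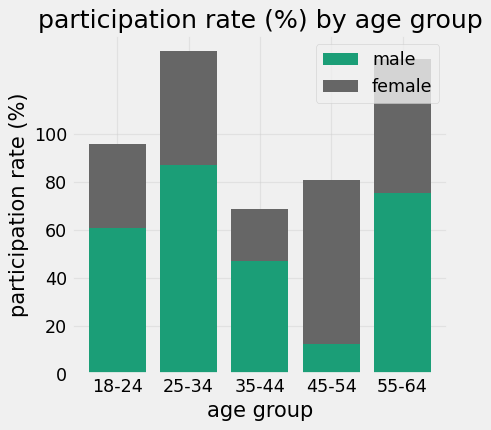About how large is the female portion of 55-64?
≈ 60

female top ≈ 140, bottom ≈ 80; segment ≈ 60.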